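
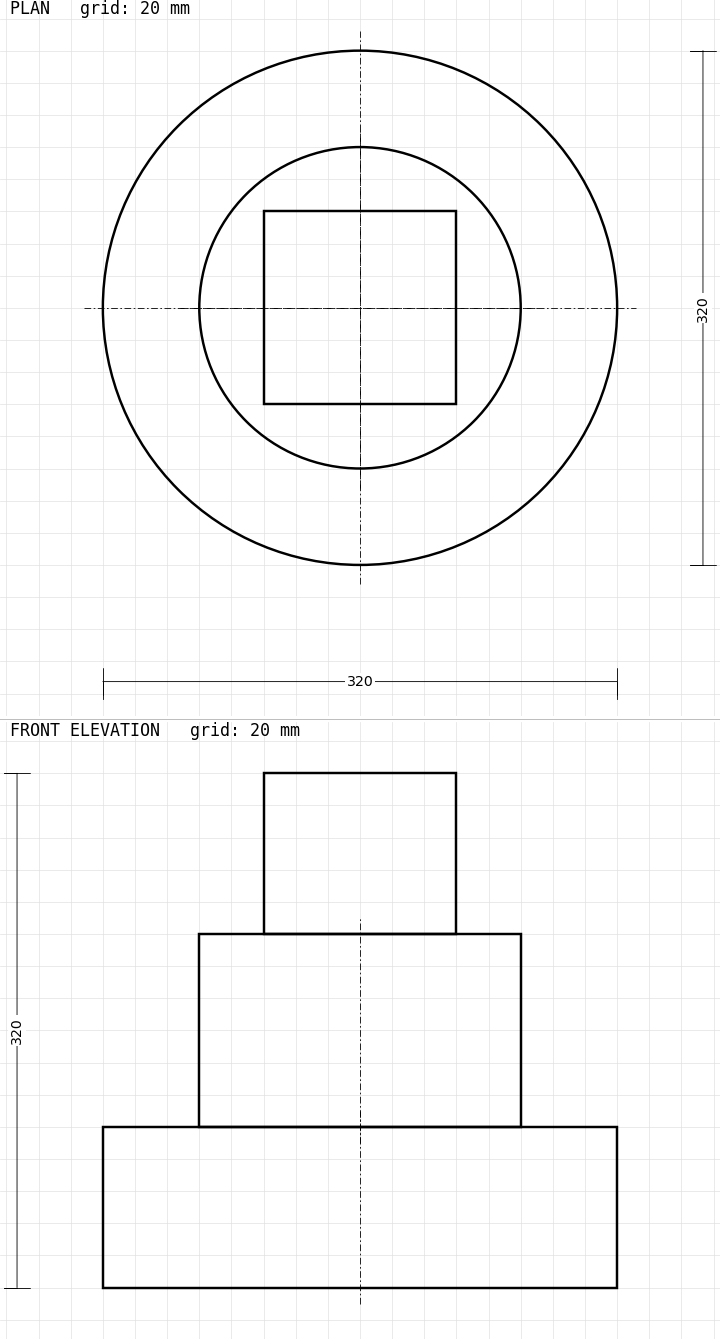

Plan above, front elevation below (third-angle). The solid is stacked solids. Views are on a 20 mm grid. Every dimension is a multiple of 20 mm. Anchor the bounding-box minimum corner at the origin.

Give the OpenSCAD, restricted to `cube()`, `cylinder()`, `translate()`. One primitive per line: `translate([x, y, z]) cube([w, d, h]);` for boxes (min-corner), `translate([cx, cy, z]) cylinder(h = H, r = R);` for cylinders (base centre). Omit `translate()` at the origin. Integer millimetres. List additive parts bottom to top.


translate([160, 160, 0]) cylinder(h = 100, r = 160);
translate([160, 160, 100]) cylinder(h = 120, r = 100);
translate([100, 100, 220]) cube([120, 120, 100]);


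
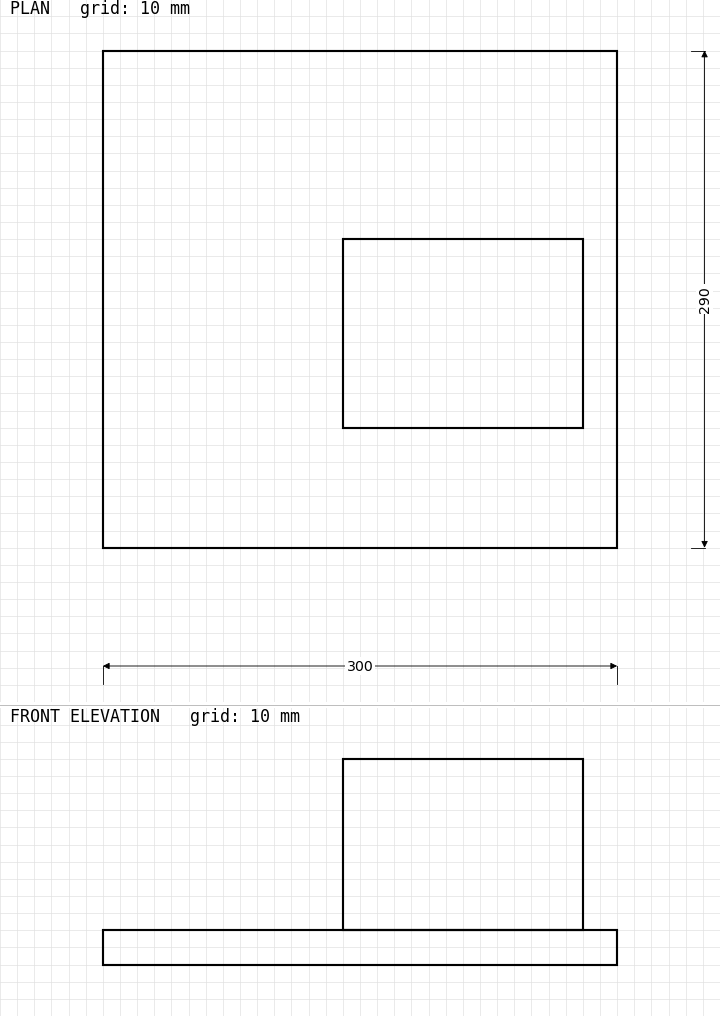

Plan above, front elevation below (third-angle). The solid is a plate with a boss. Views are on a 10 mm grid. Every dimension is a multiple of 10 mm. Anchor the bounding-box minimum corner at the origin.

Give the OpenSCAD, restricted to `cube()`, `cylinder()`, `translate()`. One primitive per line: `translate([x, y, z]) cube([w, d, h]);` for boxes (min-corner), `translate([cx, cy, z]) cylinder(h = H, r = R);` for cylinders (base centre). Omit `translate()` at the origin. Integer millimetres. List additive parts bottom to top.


cube([300, 290, 20]);
translate([140, 70, 20]) cube([140, 110, 100]);


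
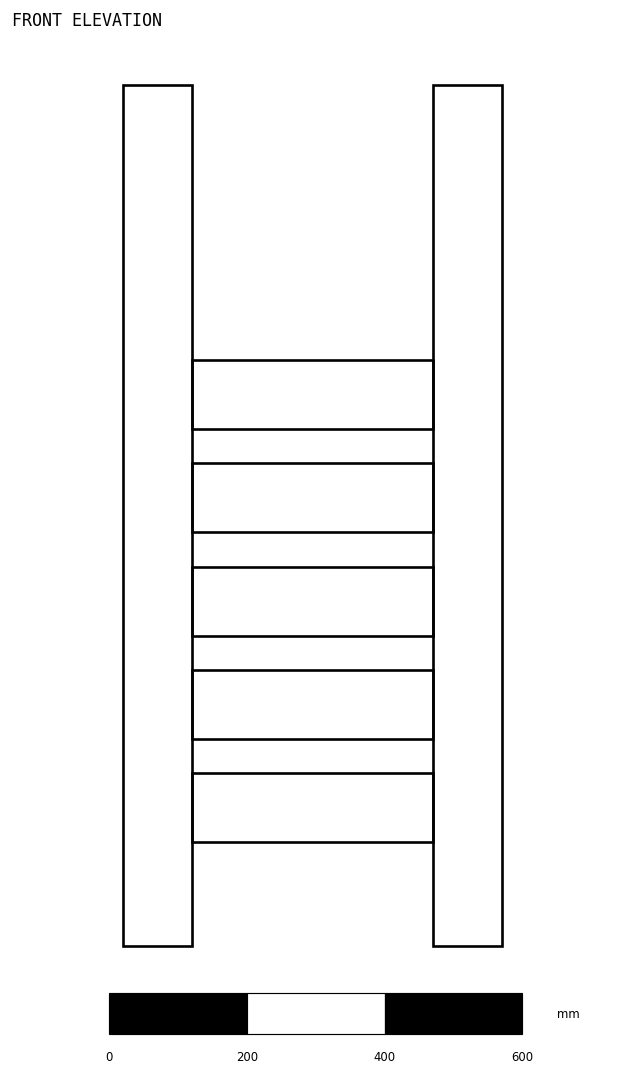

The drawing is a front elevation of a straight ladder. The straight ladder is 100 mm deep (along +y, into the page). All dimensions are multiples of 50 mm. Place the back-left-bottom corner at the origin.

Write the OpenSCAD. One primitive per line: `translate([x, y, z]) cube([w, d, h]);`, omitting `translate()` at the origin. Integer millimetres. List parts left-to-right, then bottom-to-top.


cube([100, 100, 1250]);
translate([100, 0, 150]) cube([350, 100, 100]);
translate([100, 0, 300]) cube([350, 100, 100]);
translate([100, 0, 450]) cube([350, 100, 100]);
translate([100, 0, 600]) cube([350, 100, 100]);
translate([100, 0, 750]) cube([350, 100, 100]);
translate([450, 0, 0]) cube([100, 100, 1250]);


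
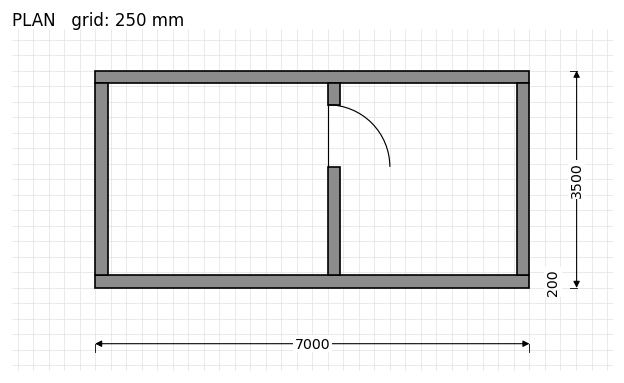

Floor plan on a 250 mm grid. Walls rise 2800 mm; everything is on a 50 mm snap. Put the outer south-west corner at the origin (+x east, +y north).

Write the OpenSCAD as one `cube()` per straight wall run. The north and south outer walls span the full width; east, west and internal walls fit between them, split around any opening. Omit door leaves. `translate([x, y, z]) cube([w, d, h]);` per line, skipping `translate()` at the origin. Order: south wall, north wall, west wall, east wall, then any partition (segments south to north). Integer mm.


cube([7000, 200, 2800]);
translate([0, 3300, 0]) cube([7000, 200, 2800]);
translate([0, 200, 0]) cube([200, 3100, 2800]);
translate([6800, 200, 0]) cube([200, 3100, 2800]);
translate([3750, 200, 0]) cube([200, 1750, 2800]);
translate([3750, 2950, 0]) cube([200, 350, 2800]);


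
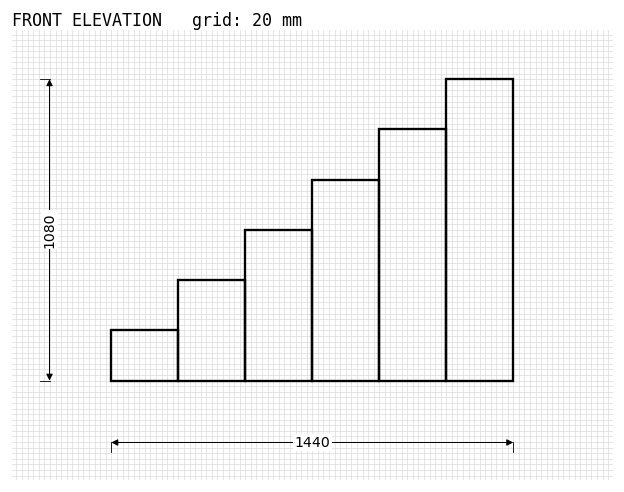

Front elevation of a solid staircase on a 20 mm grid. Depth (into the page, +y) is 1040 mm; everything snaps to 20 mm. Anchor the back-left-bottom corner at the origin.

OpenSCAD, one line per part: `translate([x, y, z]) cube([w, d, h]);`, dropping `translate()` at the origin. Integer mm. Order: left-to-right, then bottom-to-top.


cube([240, 1040, 180]);
translate([240, 0, 0]) cube([240, 1040, 360]);
translate([480, 0, 0]) cube([240, 1040, 540]);
translate([720, 0, 0]) cube([240, 1040, 720]);
translate([960, 0, 0]) cube([240, 1040, 900]);
translate([1200, 0, 0]) cube([240, 1040, 1080]);


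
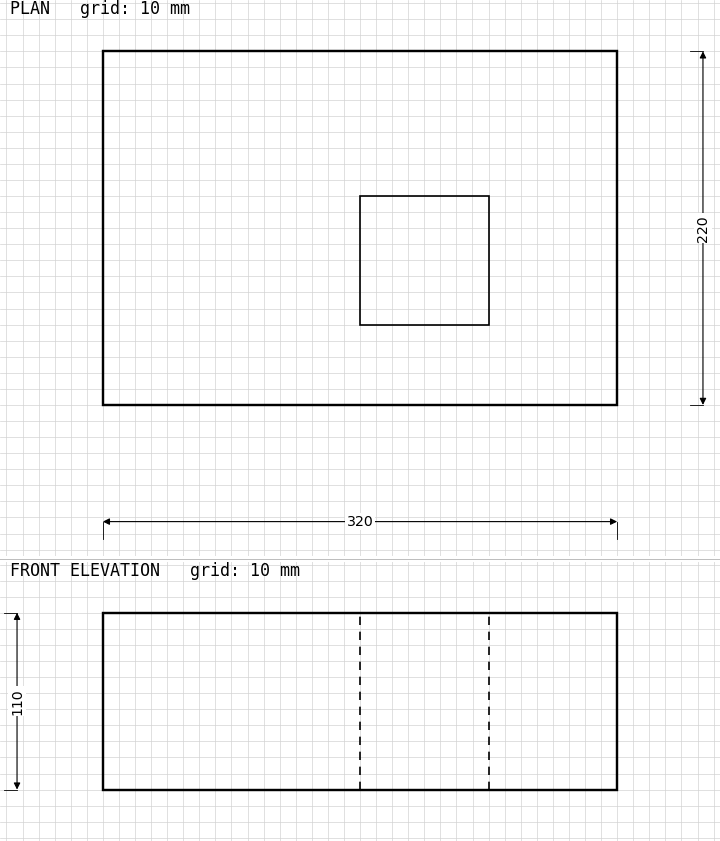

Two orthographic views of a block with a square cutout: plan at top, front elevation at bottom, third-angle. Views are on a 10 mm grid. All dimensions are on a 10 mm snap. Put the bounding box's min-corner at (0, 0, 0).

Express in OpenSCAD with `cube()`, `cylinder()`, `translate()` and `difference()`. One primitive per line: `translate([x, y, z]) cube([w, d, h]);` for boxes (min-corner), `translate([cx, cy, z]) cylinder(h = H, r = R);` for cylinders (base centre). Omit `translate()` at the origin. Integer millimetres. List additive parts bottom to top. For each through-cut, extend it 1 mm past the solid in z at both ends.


difference() {
  cube([320, 220, 110]);
  translate([160, 50, -1]) cube([80, 80, 112]);
}


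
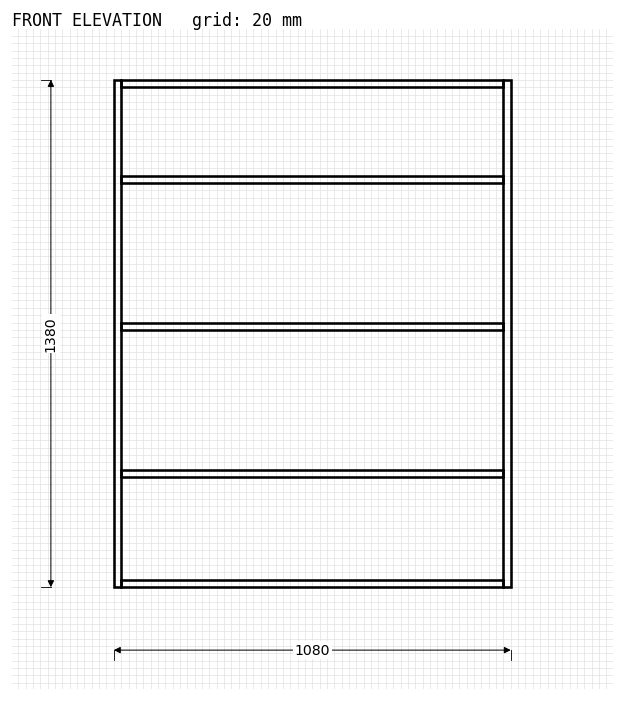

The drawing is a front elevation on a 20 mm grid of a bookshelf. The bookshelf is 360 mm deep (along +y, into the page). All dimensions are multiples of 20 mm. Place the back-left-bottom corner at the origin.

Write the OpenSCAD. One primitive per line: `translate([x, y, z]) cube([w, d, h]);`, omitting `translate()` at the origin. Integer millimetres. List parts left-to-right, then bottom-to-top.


cube([20, 360, 1380]);
translate([20, 0, 0]) cube([1040, 360, 20]);
translate([20, 0, 300]) cube([1040, 360, 20]);
translate([20, 0, 700]) cube([1040, 360, 20]);
translate([20, 0, 1100]) cube([1040, 360, 20]);
translate([20, 0, 1360]) cube([1040, 360, 20]);
translate([1060, 0, 0]) cube([20, 360, 1380]);


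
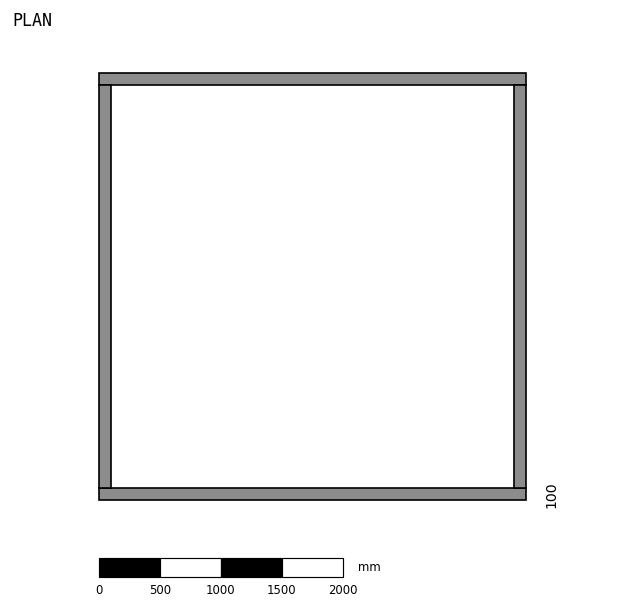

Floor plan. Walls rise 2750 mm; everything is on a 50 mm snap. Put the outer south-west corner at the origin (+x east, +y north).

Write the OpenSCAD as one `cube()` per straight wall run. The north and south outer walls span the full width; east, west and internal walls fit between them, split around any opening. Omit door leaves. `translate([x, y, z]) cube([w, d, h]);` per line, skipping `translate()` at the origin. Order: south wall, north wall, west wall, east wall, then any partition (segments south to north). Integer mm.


cube([3500, 100, 2750]);
translate([0, 3400, 0]) cube([3500, 100, 2750]);
translate([0, 100, 0]) cube([100, 3300, 2750]);
translate([3400, 100, 0]) cube([100, 3300, 2750]);


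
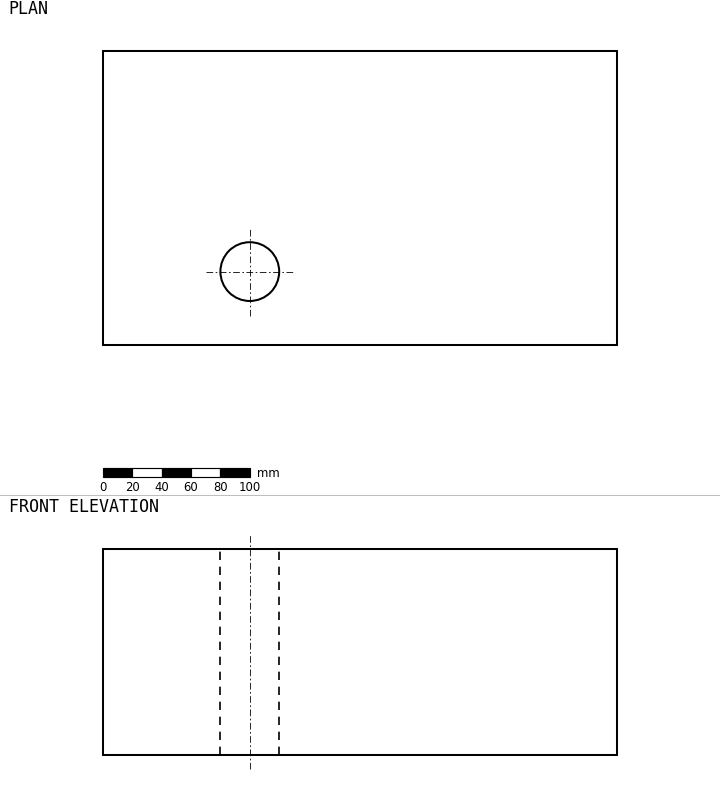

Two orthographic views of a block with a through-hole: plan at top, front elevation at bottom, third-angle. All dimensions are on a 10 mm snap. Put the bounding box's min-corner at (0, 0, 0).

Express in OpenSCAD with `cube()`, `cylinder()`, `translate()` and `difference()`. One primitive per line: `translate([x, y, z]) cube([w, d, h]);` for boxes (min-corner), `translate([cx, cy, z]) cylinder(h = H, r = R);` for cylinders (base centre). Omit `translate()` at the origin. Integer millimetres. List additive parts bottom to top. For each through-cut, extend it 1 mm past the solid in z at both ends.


difference() {
  cube([350, 200, 140]);
  translate([100, 50, -1]) cylinder(h = 142, r = 20);
}


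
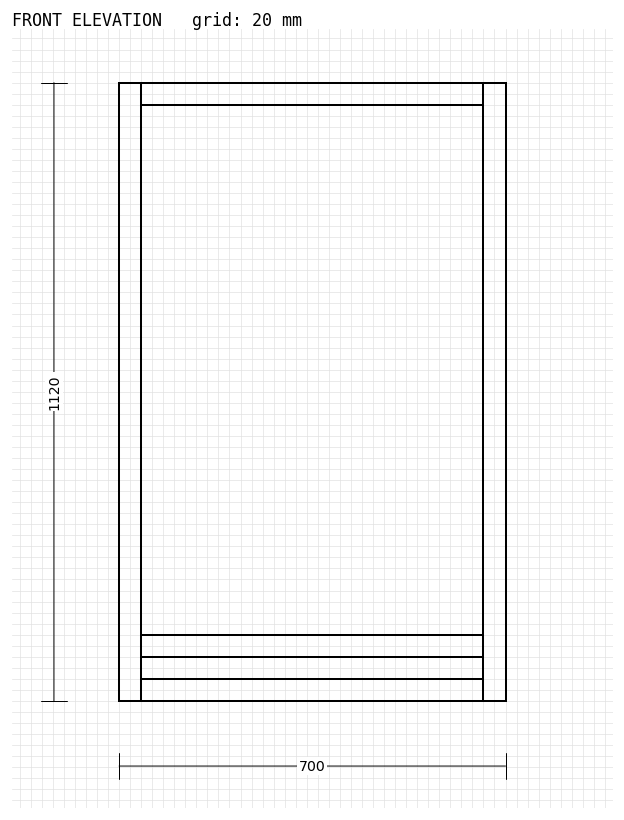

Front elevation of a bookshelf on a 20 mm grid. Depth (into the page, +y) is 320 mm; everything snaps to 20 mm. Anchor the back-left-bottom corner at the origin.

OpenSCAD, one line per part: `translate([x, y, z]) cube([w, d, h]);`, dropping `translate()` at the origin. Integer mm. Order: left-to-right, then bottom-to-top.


cube([40, 320, 1120]);
translate([40, 0, 0]) cube([620, 320, 40]);
translate([40, 0, 80]) cube([620, 320, 40]);
translate([40, 0, 1080]) cube([620, 320, 40]);
translate([660, 0, 0]) cube([40, 320, 1120]);


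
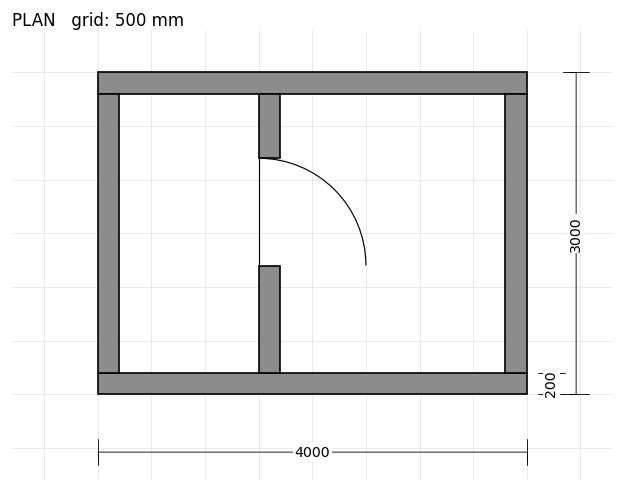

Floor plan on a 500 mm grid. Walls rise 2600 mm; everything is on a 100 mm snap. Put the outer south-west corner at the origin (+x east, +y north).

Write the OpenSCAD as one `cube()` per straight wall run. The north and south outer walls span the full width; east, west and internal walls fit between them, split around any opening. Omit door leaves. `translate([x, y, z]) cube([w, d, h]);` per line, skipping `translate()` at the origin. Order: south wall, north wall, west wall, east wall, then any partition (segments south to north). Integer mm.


cube([4000, 200, 2600]);
translate([0, 2800, 0]) cube([4000, 200, 2600]);
translate([0, 200, 0]) cube([200, 2600, 2600]);
translate([3800, 200, 0]) cube([200, 2600, 2600]);
translate([1500, 200, 0]) cube([200, 1000, 2600]);
translate([1500, 2200, 0]) cube([200, 600, 2600]);


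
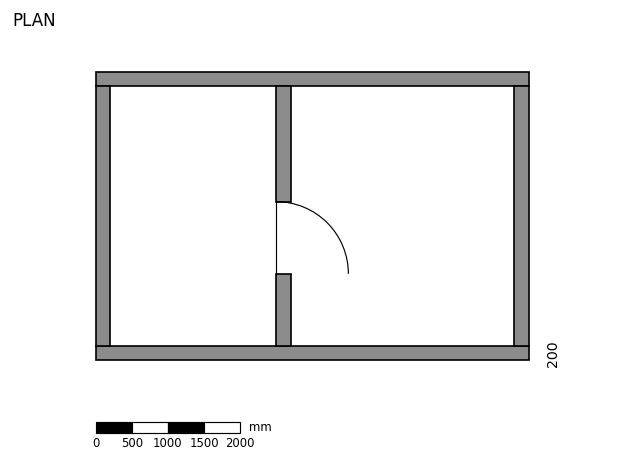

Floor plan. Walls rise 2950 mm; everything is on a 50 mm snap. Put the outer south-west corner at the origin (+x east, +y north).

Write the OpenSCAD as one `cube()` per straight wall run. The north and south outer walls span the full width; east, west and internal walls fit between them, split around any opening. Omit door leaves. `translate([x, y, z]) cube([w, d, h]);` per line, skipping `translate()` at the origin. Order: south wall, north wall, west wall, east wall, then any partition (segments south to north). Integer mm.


cube([6000, 200, 2950]);
translate([0, 3800, 0]) cube([6000, 200, 2950]);
translate([0, 200, 0]) cube([200, 3600, 2950]);
translate([5800, 200, 0]) cube([200, 3600, 2950]);
translate([2500, 200, 0]) cube([200, 1000, 2950]);
translate([2500, 2200, 0]) cube([200, 1600, 2950]);


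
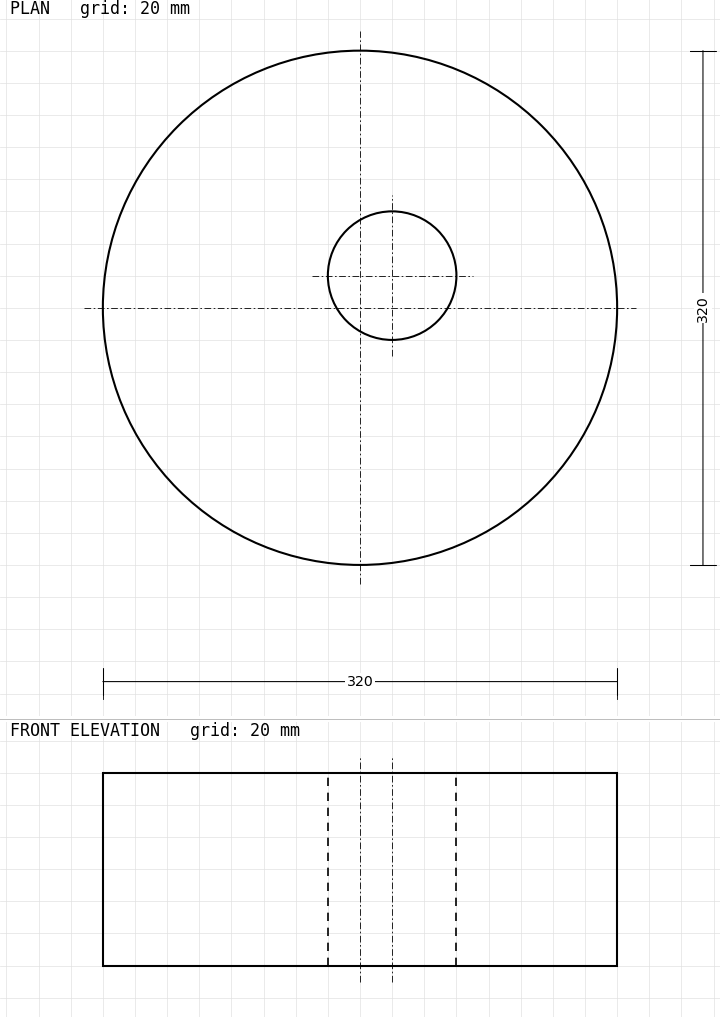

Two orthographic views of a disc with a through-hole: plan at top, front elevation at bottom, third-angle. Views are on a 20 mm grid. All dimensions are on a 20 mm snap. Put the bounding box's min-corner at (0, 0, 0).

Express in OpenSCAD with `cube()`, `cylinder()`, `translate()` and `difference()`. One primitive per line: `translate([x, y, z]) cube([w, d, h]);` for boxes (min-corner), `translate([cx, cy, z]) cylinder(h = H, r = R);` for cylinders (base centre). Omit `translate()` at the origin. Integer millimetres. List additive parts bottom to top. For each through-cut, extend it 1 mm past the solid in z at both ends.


difference() {
  translate([160, 160, 0]) cylinder(h = 120, r = 160);
  translate([180, 180, -1]) cylinder(h = 122, r = 40);
}


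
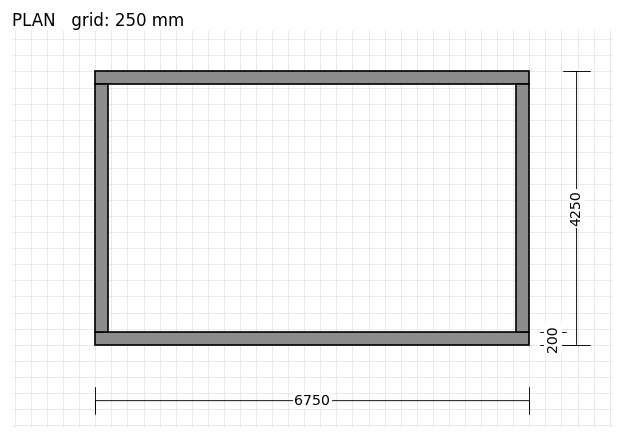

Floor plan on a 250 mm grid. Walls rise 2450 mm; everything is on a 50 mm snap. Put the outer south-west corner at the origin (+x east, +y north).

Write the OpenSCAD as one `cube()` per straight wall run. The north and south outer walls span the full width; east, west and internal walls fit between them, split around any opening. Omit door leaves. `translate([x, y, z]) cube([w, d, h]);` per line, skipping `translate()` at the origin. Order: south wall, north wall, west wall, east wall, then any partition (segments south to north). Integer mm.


cube([6750, 200, 2450]);
translate([0, 4050, 0]) cube([6750, 200, 2450]);
translate([0, 200, 0]) cube([200, 3850, 2450]);
translate([6550, 200, 0]) cube([200, 3850, 2450]);


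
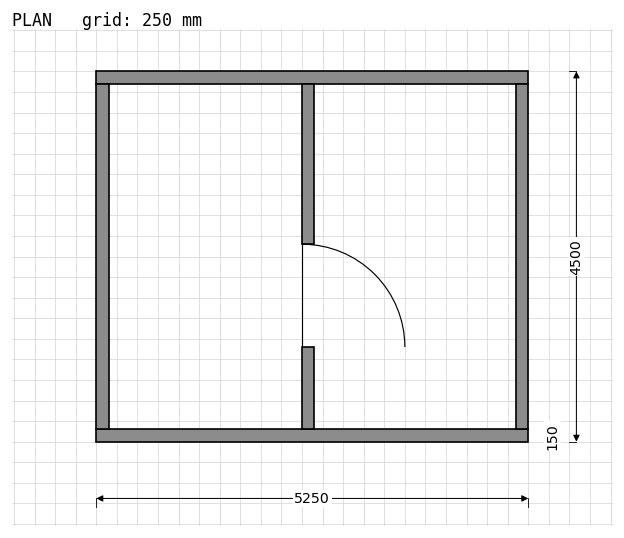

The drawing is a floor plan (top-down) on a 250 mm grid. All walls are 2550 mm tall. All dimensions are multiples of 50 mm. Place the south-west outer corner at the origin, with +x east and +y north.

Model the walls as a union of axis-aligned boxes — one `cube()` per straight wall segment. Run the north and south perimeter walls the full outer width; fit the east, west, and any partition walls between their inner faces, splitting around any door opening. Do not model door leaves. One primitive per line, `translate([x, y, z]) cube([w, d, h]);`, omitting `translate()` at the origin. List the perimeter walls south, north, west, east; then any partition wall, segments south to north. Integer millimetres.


cube([5250, 150, 2550]);
translate([0, 4350, 0]) cube([5250, 150, 2550]);
translate([0, 150, 0]) cube([150, 4200, 2550]);
translate([5100, 150, 0]) cube([150, 4200, 2550]);
translate([2500, 150, 0]) cube([150, 1000, 2550]);
translate([2500, 2400, 0]) cube([150, 1950, 2550]);


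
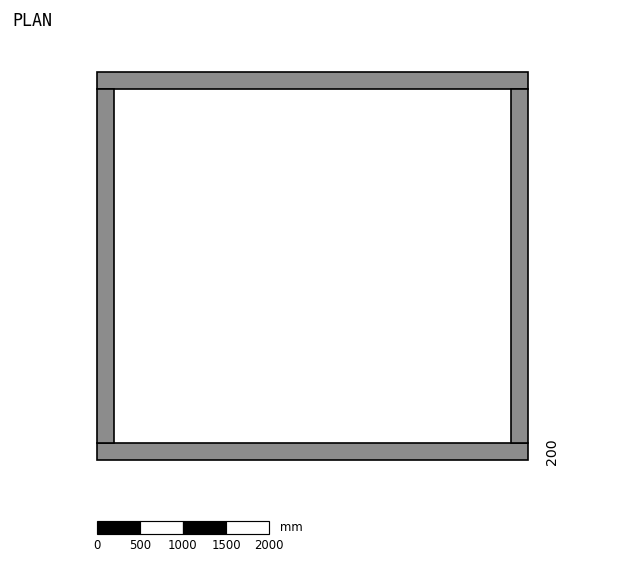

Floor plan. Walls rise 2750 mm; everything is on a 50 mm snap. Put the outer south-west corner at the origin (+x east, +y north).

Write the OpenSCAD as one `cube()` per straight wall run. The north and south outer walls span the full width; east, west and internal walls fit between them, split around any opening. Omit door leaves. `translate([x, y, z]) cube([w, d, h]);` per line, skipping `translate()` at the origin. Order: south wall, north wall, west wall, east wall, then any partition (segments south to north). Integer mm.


cube([5000, 200, 2750]);
translate([0, 4300, 0]) cube([5000, 200, 2750]);
translate([0, 200, 0]) cube([200, 4100, 2750]);
translate([4800, 200, 0]) cube([200, 4100, 2750]);


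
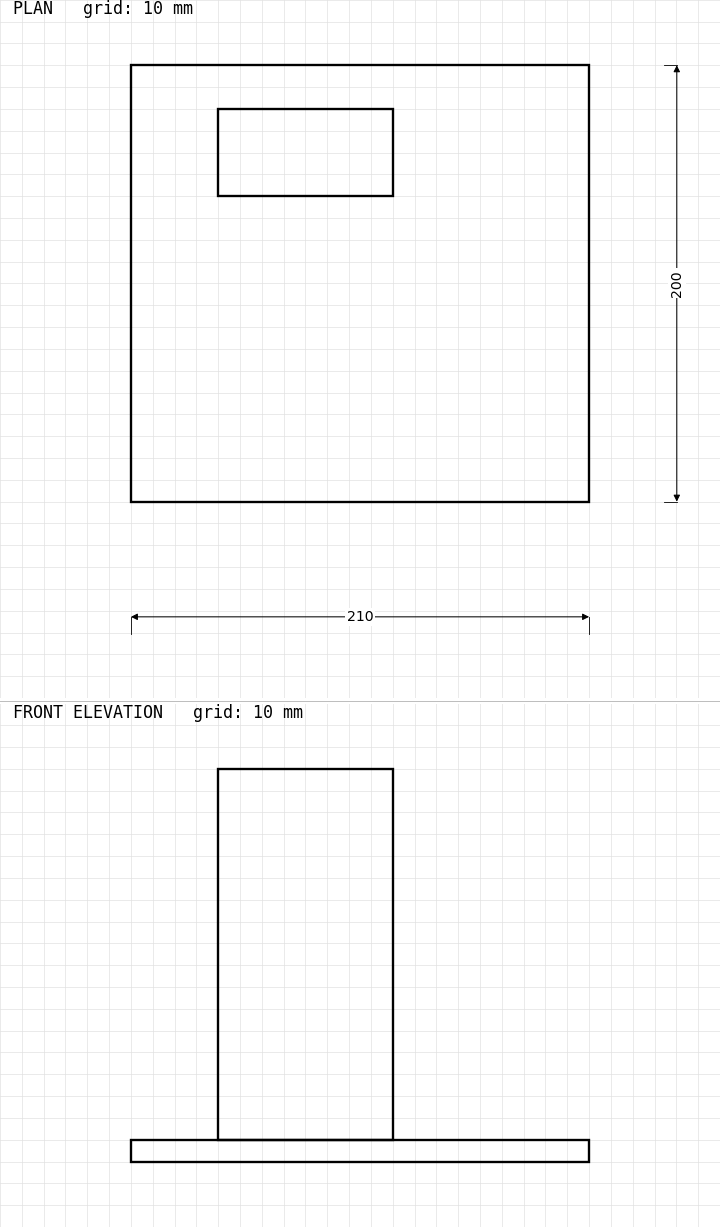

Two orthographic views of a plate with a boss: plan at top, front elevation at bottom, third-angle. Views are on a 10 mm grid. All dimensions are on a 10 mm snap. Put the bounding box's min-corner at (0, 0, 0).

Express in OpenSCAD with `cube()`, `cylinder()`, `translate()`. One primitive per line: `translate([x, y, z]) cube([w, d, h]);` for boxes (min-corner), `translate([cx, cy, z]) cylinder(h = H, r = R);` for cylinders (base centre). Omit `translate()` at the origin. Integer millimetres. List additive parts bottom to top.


cube([210, 200, 10]);
translate([40, 140, 10]) cube([80, 40, 170]);


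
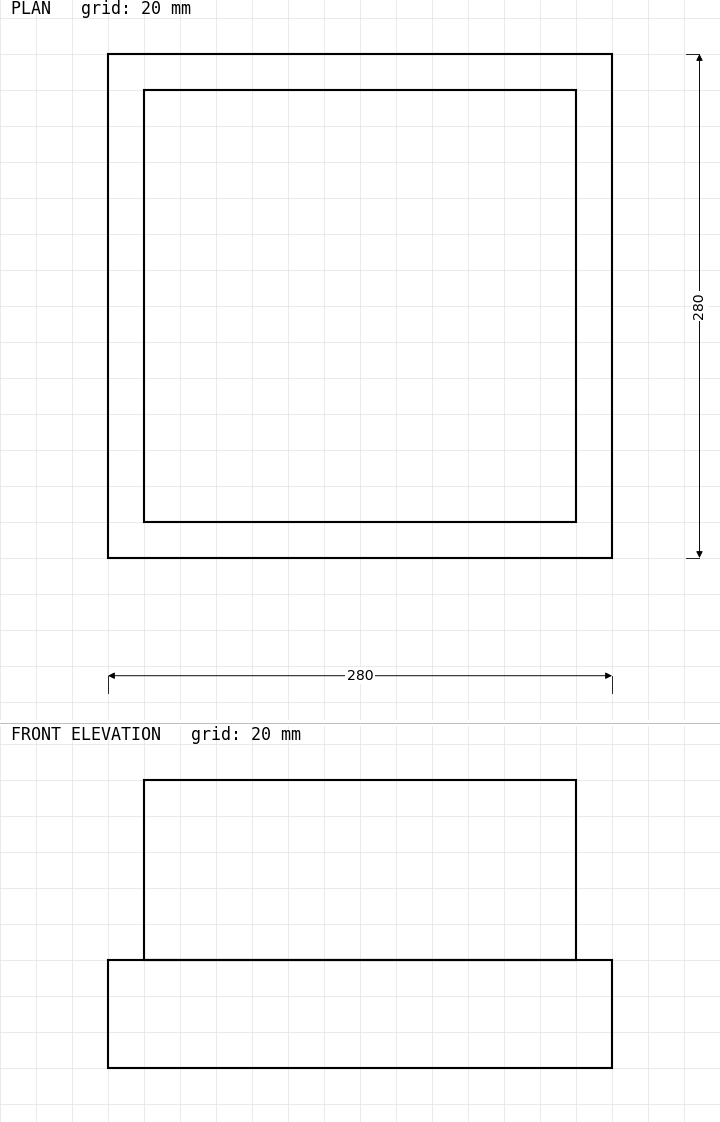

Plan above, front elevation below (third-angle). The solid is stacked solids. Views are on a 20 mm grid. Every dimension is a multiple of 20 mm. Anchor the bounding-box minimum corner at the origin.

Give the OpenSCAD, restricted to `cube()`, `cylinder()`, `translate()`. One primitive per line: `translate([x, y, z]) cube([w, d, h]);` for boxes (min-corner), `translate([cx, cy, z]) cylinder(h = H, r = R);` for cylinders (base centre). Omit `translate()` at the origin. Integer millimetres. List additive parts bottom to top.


cube([280, 280, 60]);
translate([20, 20, 60]) cube([240, 240, 100]);


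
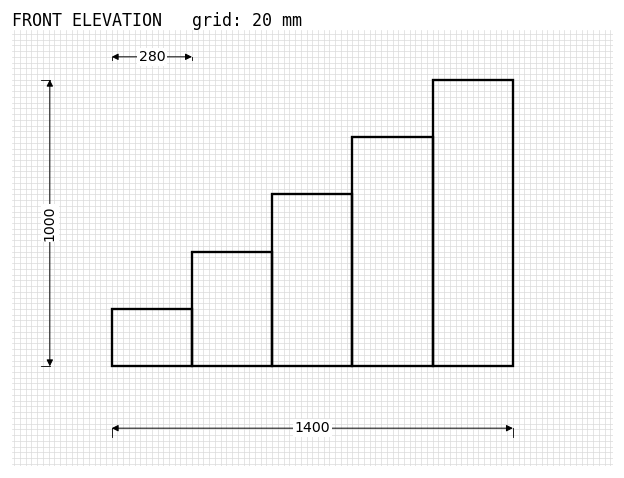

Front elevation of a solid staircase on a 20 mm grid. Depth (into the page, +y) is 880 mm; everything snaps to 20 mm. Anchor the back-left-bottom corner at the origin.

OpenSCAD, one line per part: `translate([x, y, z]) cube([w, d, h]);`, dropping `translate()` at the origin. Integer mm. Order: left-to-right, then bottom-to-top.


cube([280, 880, 200]);
translate([280, 0, 0]) cube([280, 880, 400]);
translate([560, 0, 0]) cube([280, 880, 600]);
translate([840, 0, 0]) cube([280, 880, 800]);
translate([1120, 0, 0]) cube([280, 880, 1000]);


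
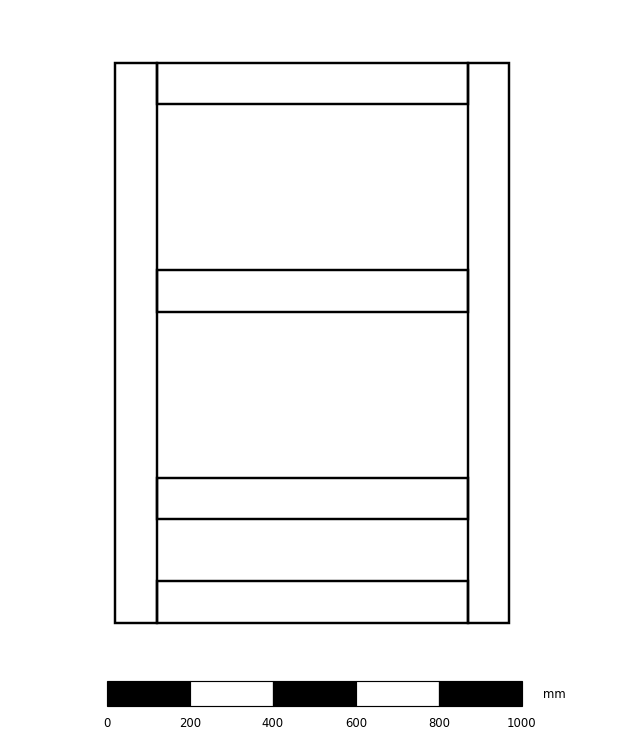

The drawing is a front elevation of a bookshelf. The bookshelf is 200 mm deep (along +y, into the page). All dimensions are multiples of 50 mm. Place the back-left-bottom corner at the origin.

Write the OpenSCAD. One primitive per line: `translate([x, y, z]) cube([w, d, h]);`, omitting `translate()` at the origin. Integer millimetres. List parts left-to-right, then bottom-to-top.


cube([100, 200, 1350]);
translate([100, 0, 0]) cube([750, 200, 100]);
translate([100, 0, 250]) cube([750, 200, 100]);
translate([100, 0, 750]) cube([750, 200, 100]);
translate([100, 0, 1250]) cube([750, 200, 100]);
translate([850, 0, 0]) cube([100, 200, 1350]);


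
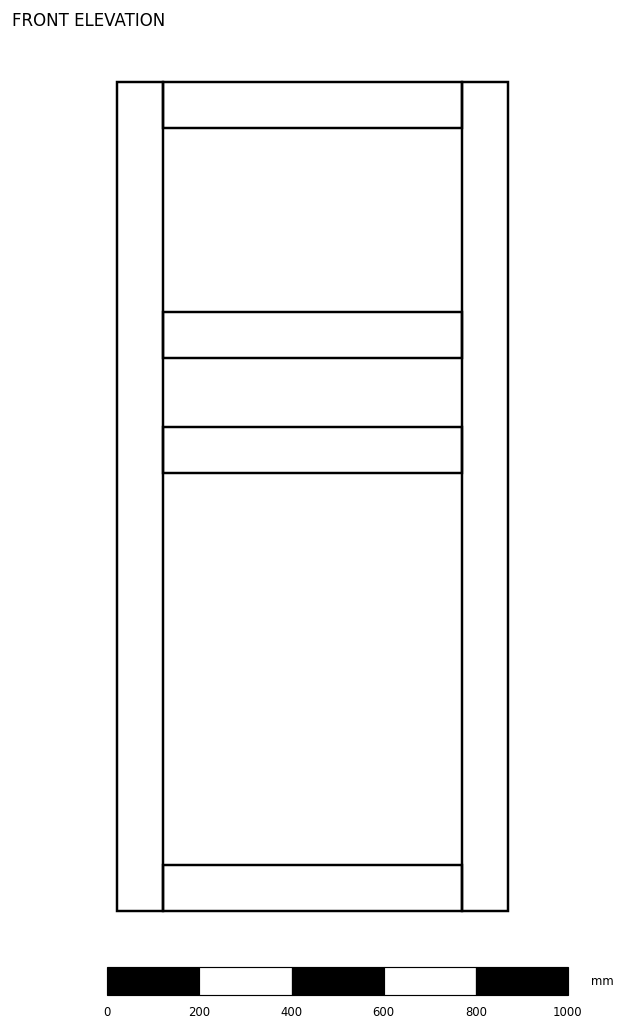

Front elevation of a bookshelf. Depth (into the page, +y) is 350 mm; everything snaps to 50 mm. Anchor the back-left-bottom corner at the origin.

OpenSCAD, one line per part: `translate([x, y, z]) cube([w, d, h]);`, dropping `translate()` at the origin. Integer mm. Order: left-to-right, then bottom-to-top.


cube([100, 350, 1800]);
translate([100, 0, 0]) cube([650, 350, 100]);
translate([100, 0, 950]) cube([650, 350, 100]);
translate([100, 0, 1200]) cube([650, 350, 100]);
translate([100, 0, 1700]) cube([650, 350, 100]);
translate([750, 0, 0]) cube([100, 350, 1800]);


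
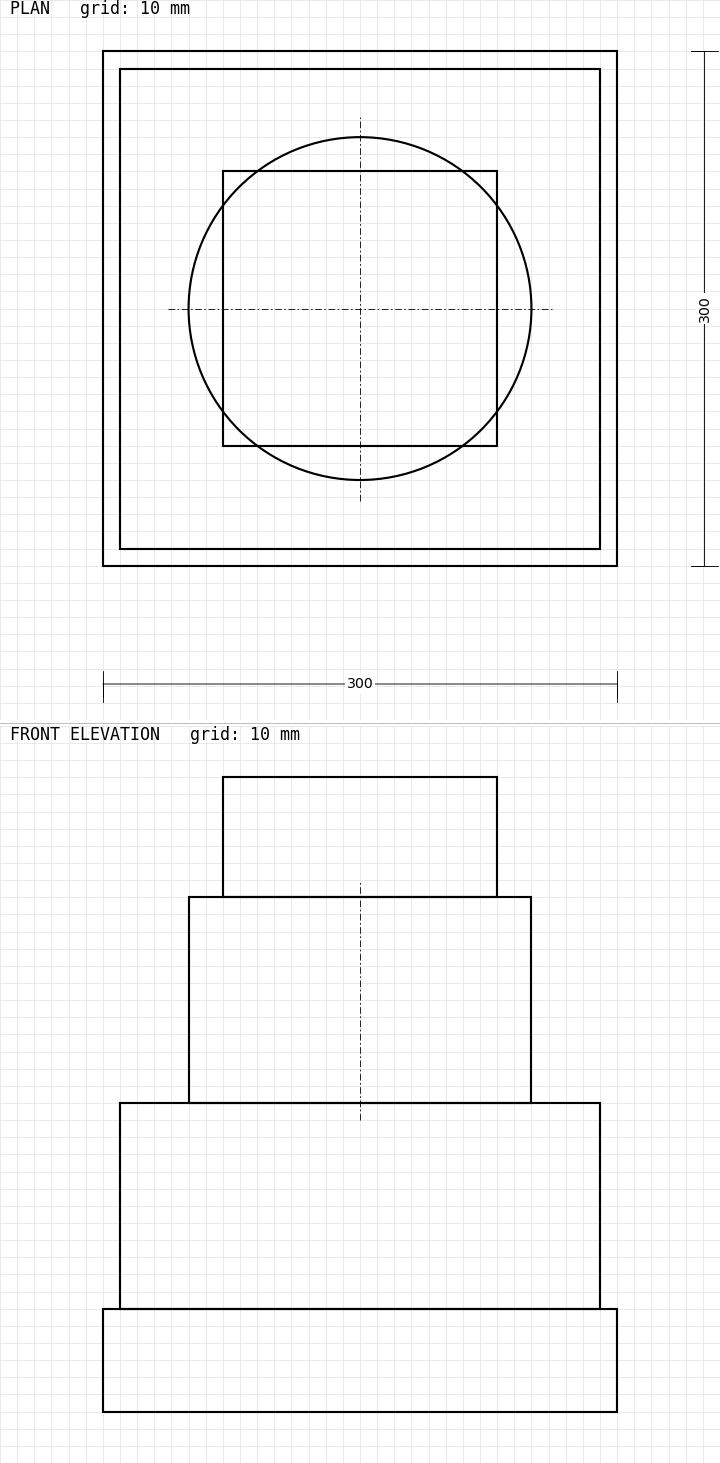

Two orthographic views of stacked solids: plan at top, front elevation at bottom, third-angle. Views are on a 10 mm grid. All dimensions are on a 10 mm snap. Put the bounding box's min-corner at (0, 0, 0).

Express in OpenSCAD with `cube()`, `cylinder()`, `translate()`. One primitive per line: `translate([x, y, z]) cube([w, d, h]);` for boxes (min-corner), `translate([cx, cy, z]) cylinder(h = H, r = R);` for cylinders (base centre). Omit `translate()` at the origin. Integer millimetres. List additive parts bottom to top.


cube([300, 300, 60]);
translate([10, 10, 60]) cube([280, 280, 120]);
translate([150, 150, 180]) cylinder(h = 120, r = 100);
translate([70, 70, 300]) cube([160, 160, 70]);


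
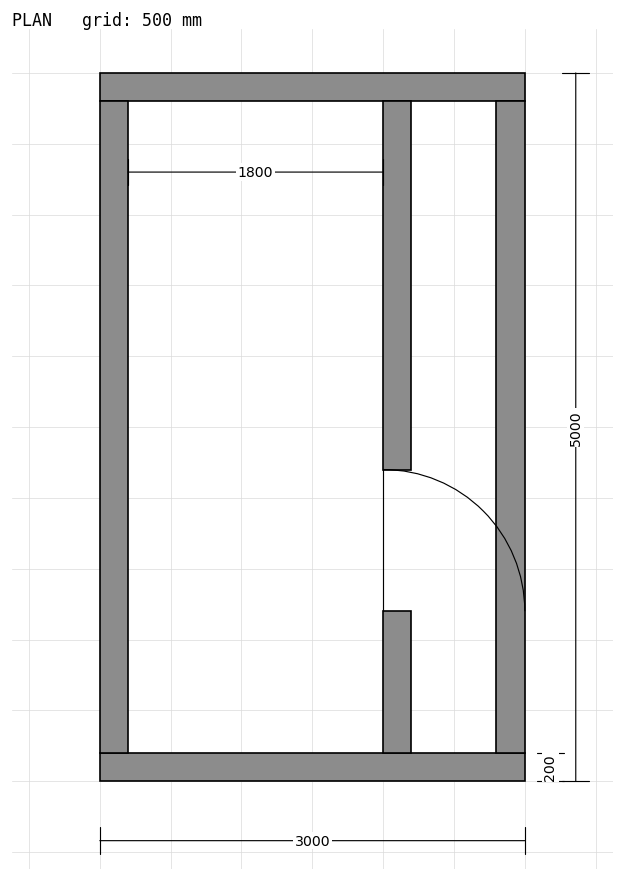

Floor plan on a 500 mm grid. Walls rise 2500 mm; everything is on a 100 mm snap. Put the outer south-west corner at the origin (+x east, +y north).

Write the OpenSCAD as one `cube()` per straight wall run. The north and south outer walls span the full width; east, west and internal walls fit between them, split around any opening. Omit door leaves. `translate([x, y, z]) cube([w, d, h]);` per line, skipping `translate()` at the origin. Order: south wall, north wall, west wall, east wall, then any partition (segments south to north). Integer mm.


cube([3000, 200, 2500]);
translate([0, 4800, 0]) cube([3000, 200, 2500]);
translate([0, 200, 0]) cube([200, 4600, 2500]);
translate([2800, 200, 0]) cube([200, 4600, 2500]);
translate([2000, 200, 0]) cube([200, 1000, 2500]);
translate([2000, 2200, 0]) cube([200, 2600, 2500]);


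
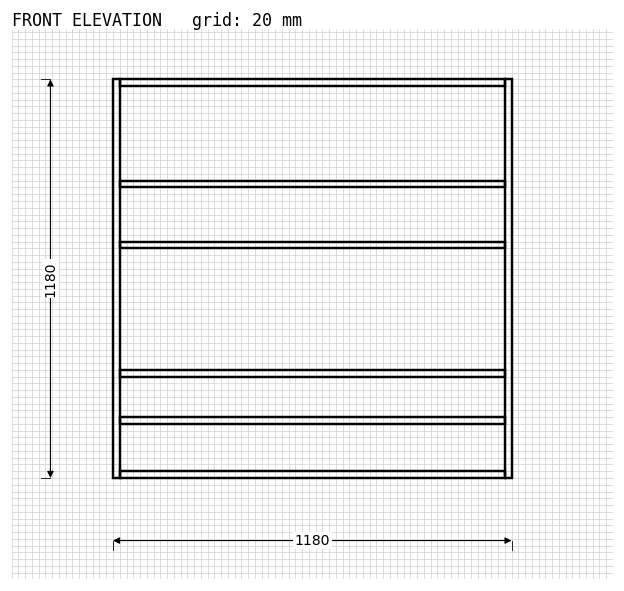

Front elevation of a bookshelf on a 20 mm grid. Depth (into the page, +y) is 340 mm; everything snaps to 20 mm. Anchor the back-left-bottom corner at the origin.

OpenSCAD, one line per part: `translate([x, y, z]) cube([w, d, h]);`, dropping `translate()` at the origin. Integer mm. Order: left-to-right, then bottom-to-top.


cube([20, 340, 1180]);
translate([20, 0, 0]) cube([1140, 340, 20]);
translate([20, 0, 160]) cube([1140, 340, 20]);
translate([20, 0, 300]) cube([1140, 340, 20]);
translate([20, 0, 680]) cube([1140, 340, 20]);
translate([20, 0, 860]) cube([1140, 340, 20]);
translate([20, 0, 1160]) cube([1140, 340, 20]);
translate([1160, 0, 0]) cube([20, 340, 1180]);


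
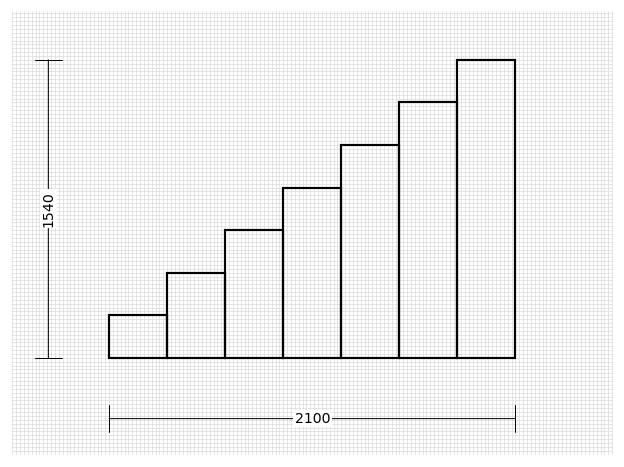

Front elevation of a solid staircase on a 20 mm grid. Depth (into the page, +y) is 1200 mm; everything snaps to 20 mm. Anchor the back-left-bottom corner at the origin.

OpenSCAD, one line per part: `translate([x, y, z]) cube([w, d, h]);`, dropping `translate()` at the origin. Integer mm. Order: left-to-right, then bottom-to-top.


cube([300, 1200, 220]);
translate([300, 0, 0]) cube([300, 1200, 440]);
translate([600, 0, 0]) cube([300, 1200, 660]);
translate([900, 0, 0]) cube([300, 1200, 880]);
translate([1200, 0, 0]) cube([300, 1200, 1100]);
translate([1500, 0, 0]) cube([300, 1200, 1320]);
translate([1800, 0, 0]) cube([300, 1200, 1540]);


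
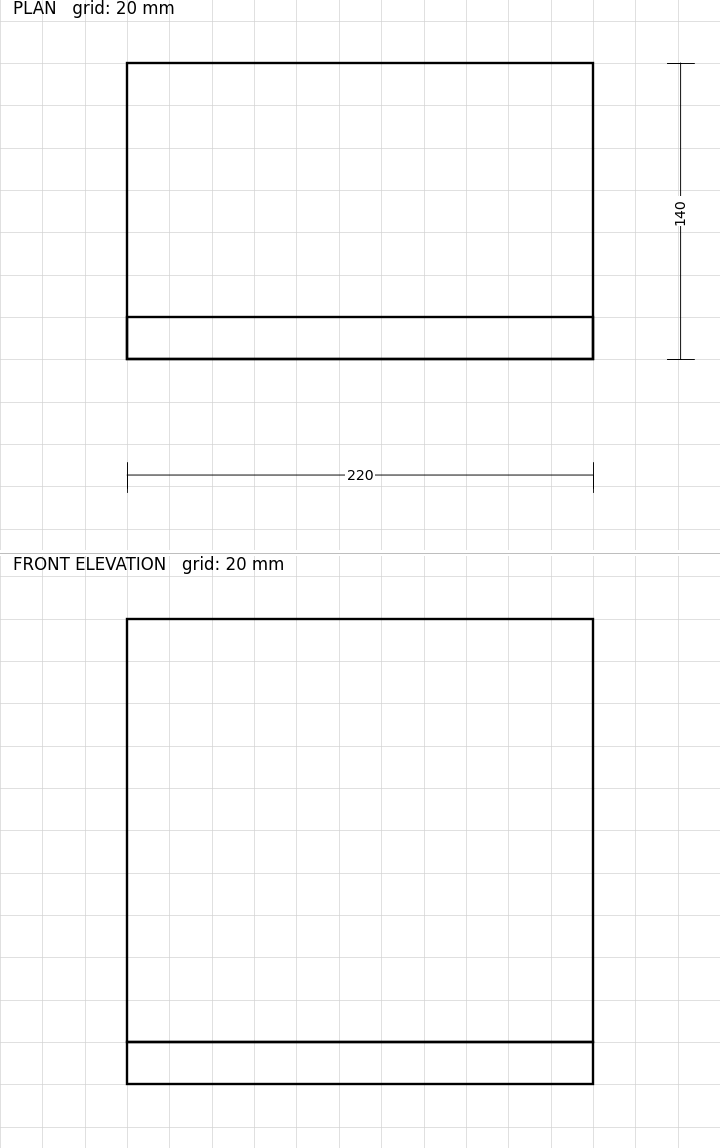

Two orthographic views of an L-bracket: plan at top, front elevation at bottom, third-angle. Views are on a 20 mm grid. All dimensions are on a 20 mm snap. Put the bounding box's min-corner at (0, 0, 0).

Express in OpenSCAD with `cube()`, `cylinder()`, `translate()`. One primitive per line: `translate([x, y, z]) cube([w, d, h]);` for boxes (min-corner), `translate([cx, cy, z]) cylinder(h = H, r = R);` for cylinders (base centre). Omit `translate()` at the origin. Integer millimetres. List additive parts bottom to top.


cube([220, 140, 20]);
translate([0, 0, 20]) cube([220, 20, 200]);


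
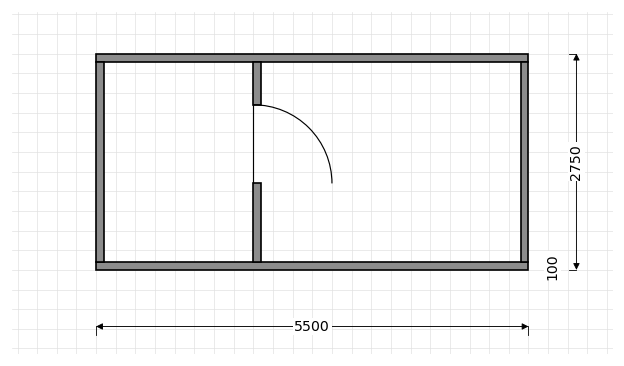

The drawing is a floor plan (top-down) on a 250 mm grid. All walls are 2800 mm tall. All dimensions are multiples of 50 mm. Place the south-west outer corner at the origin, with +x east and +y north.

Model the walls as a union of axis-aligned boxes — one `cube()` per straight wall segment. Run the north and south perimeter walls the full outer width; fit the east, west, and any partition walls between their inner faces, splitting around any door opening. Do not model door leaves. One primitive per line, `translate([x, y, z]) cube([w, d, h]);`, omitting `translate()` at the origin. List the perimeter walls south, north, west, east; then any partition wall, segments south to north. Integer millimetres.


cube([5500, 100, 2800]);
translate([0, 2650, 0]) cube([5500, 100, 2800]);
translate([0, 100, 0]) cube([100, 2550, 2800]);
translate([5400, 100, 0]) cube([100, 2550, 2800]);
translate([2000, 100, 0]) cube([100, 1000, 2800]);
translate([2000, 2100, 0]) cube([100, 550, 2800]);


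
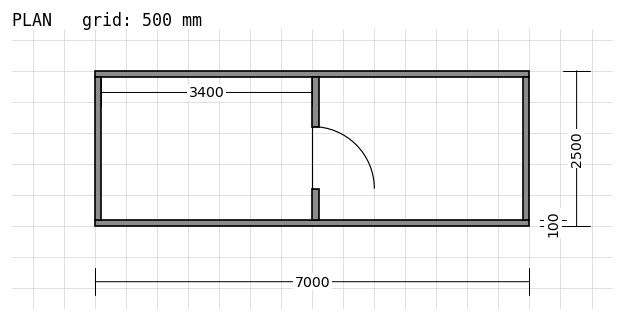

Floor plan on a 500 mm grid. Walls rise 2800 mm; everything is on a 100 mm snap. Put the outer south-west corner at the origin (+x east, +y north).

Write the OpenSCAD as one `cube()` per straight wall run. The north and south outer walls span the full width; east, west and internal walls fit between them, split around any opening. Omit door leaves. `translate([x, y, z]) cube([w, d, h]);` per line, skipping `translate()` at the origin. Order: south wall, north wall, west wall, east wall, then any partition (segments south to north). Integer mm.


cube([7000, 100, 2800]);
translate([0, 2400, 0]) cube([7000, 100, 2800]);
translate([0, 100, 0]) cube([100, 2300, 2800]);
translate([6900, 100, 0]) cube([100, 2300, 2800]);
translate([3500, 100, 0]) cube([100, 500, 2800]);
translate([3500, 1600, 0]) cube([100, 800, 2800]);


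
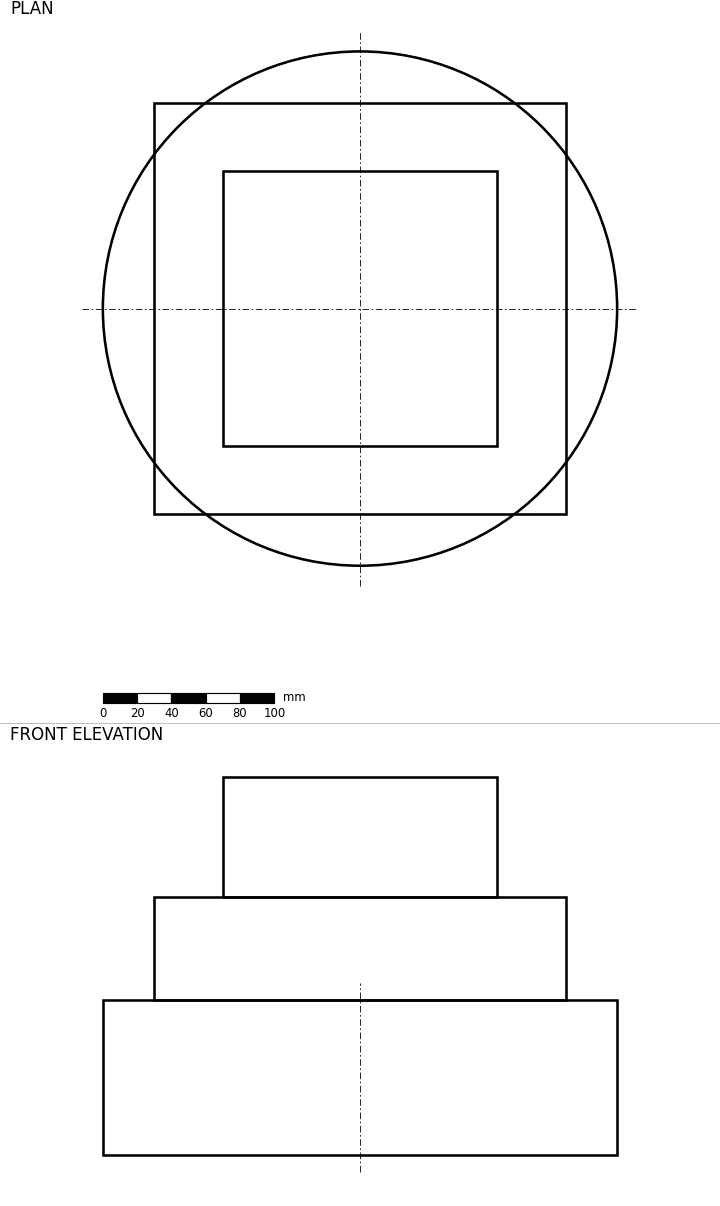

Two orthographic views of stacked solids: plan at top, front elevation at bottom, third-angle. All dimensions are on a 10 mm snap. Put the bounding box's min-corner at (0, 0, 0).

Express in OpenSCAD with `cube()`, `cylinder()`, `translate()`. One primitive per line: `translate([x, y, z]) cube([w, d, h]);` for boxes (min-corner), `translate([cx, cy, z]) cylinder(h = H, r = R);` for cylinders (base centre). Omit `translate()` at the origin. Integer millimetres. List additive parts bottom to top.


translate([150, 150, 0]) cylinder(h = 90, r = 150);
translate([30, 30, 90]) cube([240, 240, 60]);
translate([70, 70, 150]) cube([160, 160, 70]);


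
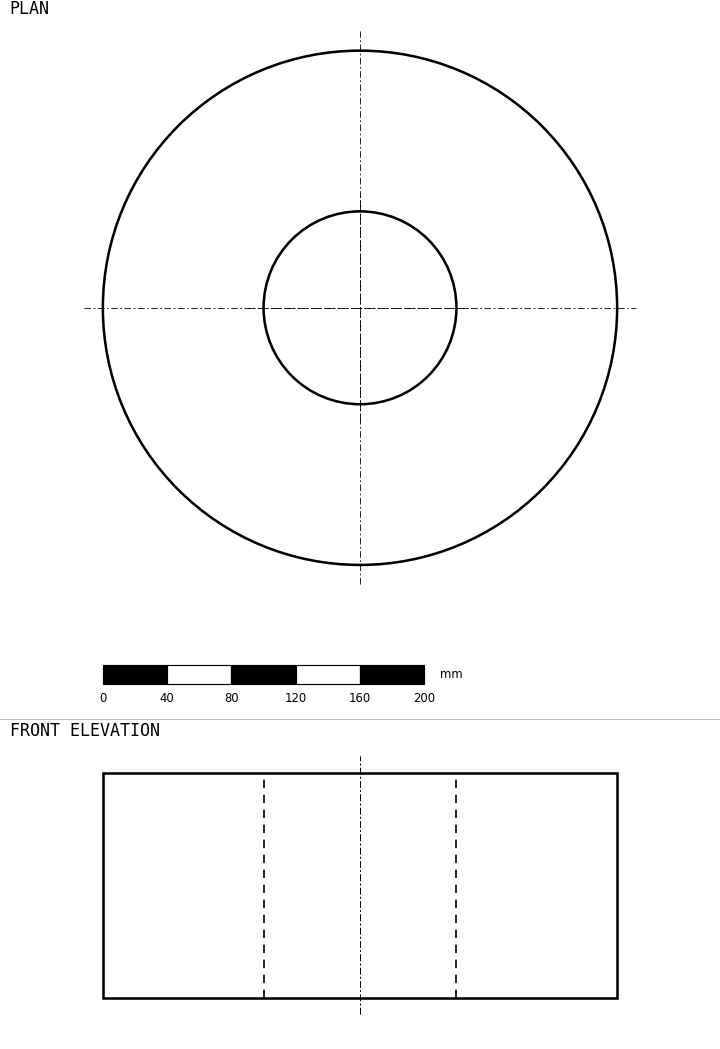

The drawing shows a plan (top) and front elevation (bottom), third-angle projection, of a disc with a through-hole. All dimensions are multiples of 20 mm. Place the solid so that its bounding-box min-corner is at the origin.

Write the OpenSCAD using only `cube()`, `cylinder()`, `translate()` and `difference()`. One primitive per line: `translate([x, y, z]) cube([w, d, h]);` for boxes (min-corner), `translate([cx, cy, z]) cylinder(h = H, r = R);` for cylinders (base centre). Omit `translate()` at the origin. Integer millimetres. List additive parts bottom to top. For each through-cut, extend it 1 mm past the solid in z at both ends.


difference() {
  translate([160, 160, 0]) cylinder(h = 140, r = 160);
  translate([160, 160, -1]) cylinder(h = 142, r = 60);
}


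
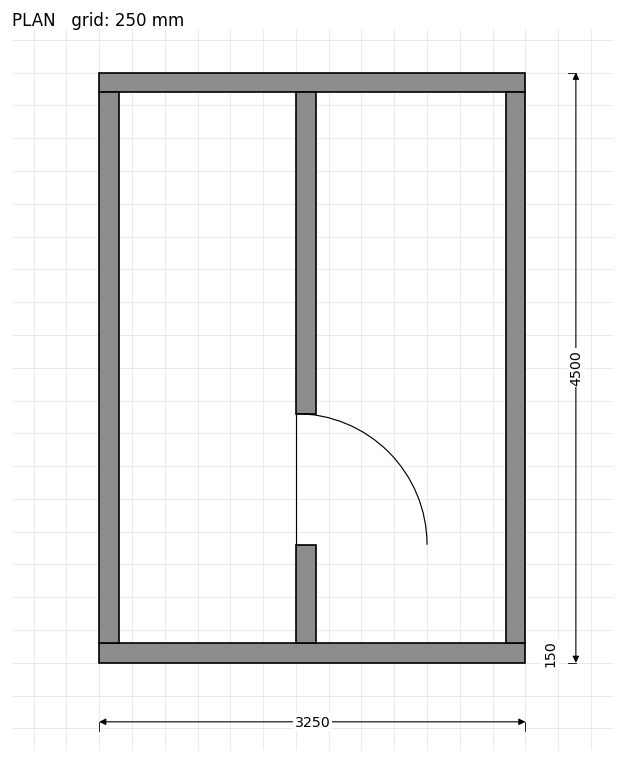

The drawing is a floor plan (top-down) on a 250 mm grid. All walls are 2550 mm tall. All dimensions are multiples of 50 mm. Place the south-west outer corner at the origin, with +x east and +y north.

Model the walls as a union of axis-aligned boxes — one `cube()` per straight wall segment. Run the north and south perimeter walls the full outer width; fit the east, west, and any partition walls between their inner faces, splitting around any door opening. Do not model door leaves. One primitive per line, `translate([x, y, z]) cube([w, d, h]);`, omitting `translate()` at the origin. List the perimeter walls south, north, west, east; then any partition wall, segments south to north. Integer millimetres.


cube([3250, 150, 2550]);
translate([0, 4350, 0]) cube([3250, 150, 2550]);
translate([0, 150, 0]) cube([150, 4200, 2550]);
translate([3100, 150, 0]) cube([150, 4200, 2550]);
translate([1500, 150, 0]) cube([150, 750, 2550]);
translate([1500, 1900, 0]) cube([150, 2450, 2550]);


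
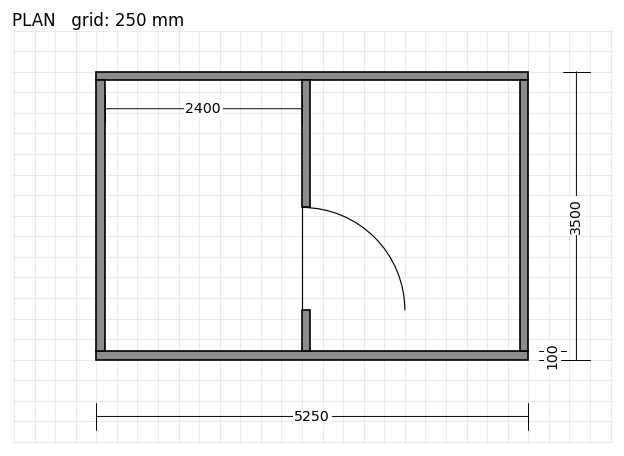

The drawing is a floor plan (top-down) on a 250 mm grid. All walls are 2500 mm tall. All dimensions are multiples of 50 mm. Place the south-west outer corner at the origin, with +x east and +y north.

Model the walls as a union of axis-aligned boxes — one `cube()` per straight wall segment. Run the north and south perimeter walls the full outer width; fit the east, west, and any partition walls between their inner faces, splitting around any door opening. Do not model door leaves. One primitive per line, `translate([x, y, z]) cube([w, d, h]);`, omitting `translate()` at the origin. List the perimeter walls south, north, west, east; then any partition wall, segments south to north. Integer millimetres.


cube([5250, 100, 2500]);
translate([0, 3400, 0]) cube([5250, 100, 2500]);
translate([0, 100, 0]) cube([100, 3300, 2500]);
translate([5150, 100, 0]) cube([100, 3300, 2500]);
translate([2500, 100, 0]) cube([100, 500, 2500]);
translate([2500, 1850, 0]) cube([100, 1550, 2500]);


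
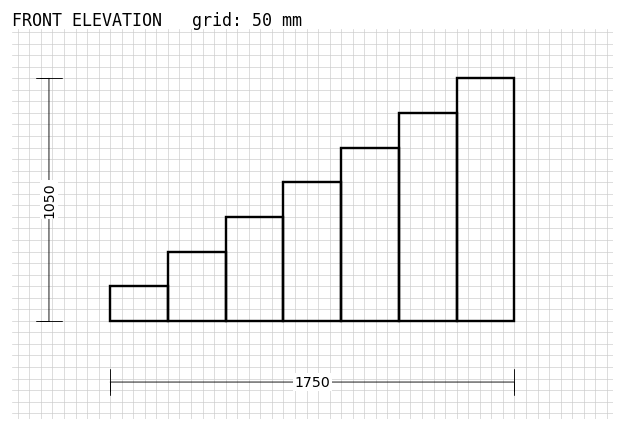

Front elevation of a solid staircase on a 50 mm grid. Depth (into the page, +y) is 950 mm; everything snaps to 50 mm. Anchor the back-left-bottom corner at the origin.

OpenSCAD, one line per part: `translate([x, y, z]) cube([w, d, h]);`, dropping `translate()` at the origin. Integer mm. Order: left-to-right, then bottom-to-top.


cube([250, 950, 150]);
translate([250, 0, 0]) cube([250, 950, 300]);
translate([500, 0, 0]) cube([250, 950, 450]);
translate([750, 0, 0]) cube([250, 950, 600]);
translate([1000, 0, 0]) cube([250, 950, 750]);
translate([1250, 0, 0]) cube([250, 950, 900]);
translate([1500, 0, 0]) cube([250, 950, 1050]);


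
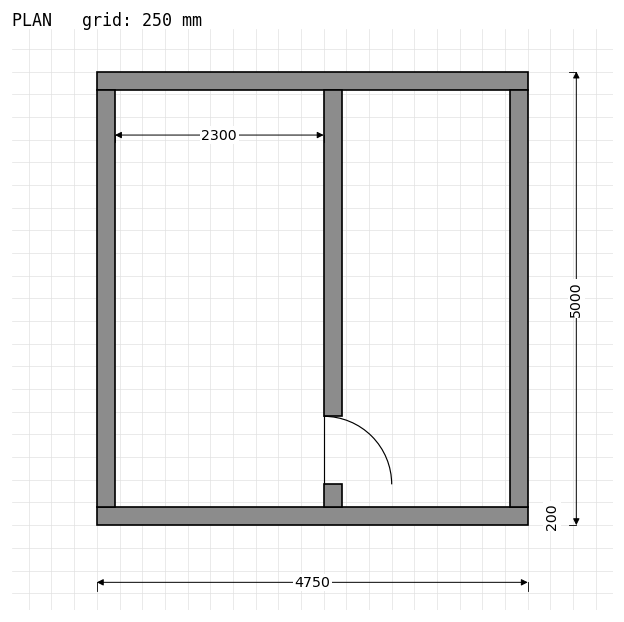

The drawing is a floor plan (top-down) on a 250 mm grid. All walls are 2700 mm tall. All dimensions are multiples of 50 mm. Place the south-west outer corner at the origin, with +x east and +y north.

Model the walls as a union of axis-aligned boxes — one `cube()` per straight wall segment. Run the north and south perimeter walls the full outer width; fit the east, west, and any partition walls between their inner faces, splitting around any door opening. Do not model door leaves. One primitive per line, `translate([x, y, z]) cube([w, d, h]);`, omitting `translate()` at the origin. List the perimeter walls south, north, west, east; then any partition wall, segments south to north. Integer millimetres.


cube([4750, 200, 2700]);
translate([0, 4800, 0]) cube([4750, 200, 2700]);
translate([0, 200, 0]) cube([200, 4600, 2700]);
translate([4550, 200, 0]) cube([200, 4600, 2700]);
translate([2500, 200, 0]) cube([200, 250, 2700]);
translate([2500, 1200, 0]) cube([200, 3600, 2700]);


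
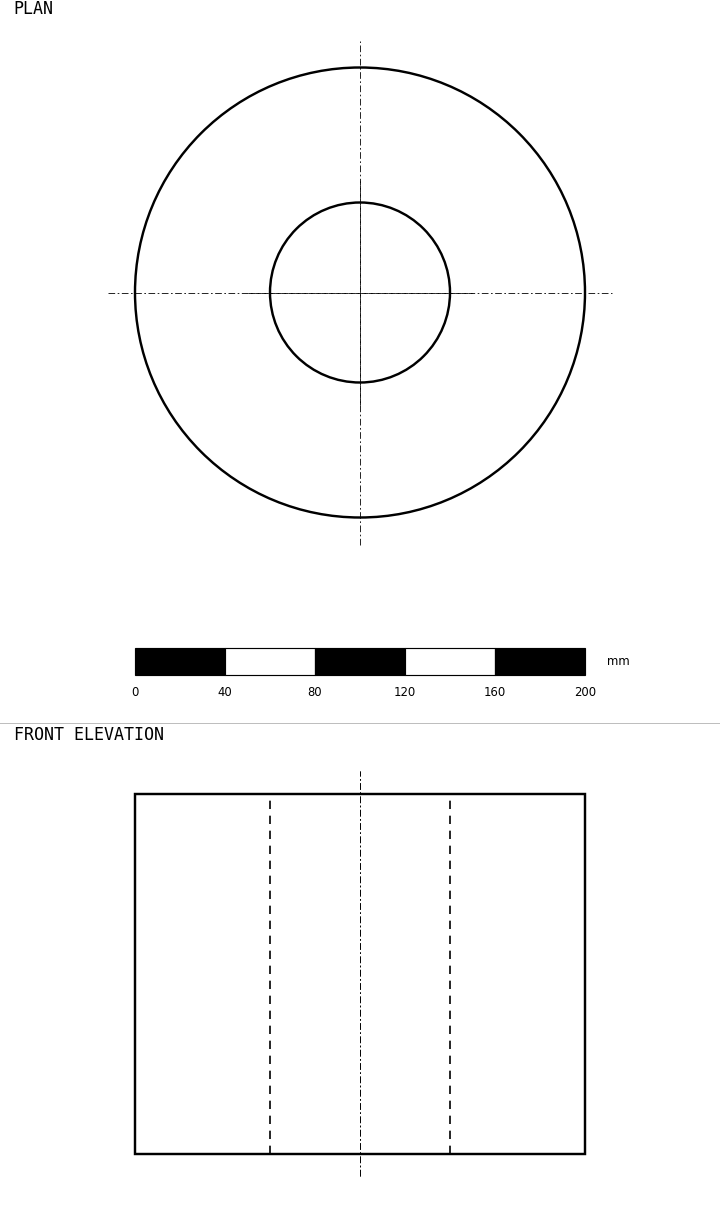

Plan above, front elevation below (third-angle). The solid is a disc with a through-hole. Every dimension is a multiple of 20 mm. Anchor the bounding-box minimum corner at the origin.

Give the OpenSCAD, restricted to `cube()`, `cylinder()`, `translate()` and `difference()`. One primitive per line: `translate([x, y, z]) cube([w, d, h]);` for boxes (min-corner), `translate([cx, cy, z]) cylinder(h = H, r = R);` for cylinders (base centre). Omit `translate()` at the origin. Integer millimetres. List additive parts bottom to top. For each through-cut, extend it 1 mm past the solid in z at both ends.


difference() {
  translate([100, 100, 0]) cylinder(h = 160, r = 100);
  translate([100, 100, -1]) cylinder(h = 162, r = 40);
}


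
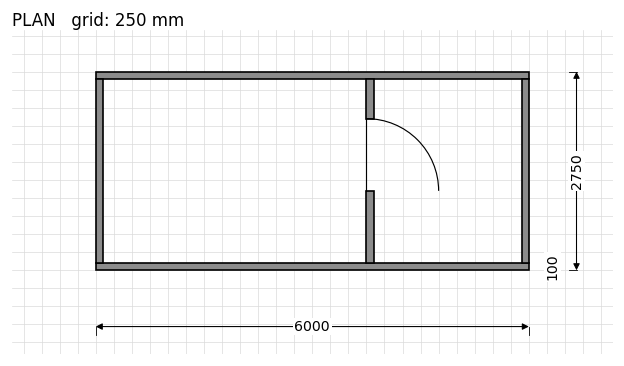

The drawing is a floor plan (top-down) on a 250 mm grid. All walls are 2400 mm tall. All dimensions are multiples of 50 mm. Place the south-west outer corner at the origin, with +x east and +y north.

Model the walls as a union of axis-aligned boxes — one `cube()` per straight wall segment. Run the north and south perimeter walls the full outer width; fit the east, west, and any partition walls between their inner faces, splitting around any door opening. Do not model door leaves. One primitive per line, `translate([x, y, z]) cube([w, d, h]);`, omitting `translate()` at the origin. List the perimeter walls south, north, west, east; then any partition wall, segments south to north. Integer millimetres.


cube([6000, 100, 2400]);
translate([0, 2650, 0]) cube([6000, 100, 2400]);
translate([0, 100, 0]) cube([100, 2550, 2400]);
translate([5900, 100, 0]) cube([100, 2550, 2400]);
translate([3750, 100, 0]) cube([100, 1000, 2400]);
translate([3750, 2100, 0]) cube([100, 550, 2400]);


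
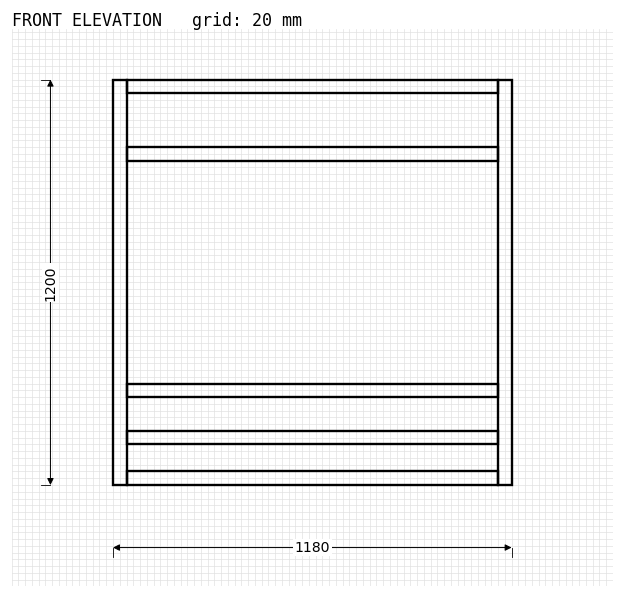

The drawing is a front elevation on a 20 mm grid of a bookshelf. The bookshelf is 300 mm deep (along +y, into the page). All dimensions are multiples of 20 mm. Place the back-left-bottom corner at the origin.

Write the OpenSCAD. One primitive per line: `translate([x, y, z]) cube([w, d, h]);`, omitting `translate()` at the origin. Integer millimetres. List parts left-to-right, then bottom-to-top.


cube([40, 300, 1200]);
translate([40, 0, 0]) cube([1100, 300, 40]);
translate([40, 0, 120]) cube([1100, 300, 40]);
translate([40, 0, 260]) cube([1100, 300, 40]);
translate([40, 0, 960]) cube([1100, 300, 40]);
translate([40, 0, 1160]) cube([1100, 300, 40]);
translate([1140, 0, 0]) cube([40, 300, 1200]);


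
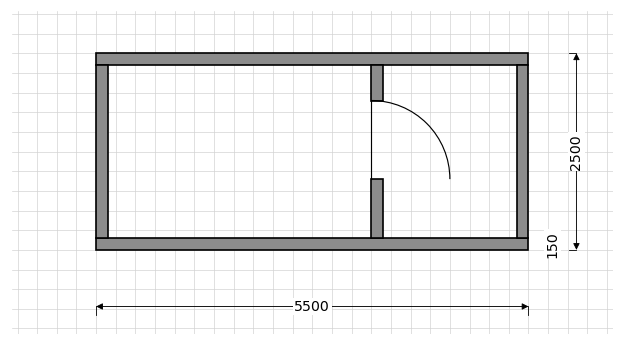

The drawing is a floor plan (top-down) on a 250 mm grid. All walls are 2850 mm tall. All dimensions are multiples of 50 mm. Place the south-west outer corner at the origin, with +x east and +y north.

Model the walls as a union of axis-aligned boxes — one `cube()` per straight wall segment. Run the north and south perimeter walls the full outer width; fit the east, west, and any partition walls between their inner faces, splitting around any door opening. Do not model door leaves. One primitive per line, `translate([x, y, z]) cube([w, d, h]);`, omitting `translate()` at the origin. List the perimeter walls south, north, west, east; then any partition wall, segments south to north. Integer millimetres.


cube([5500, 150, 2850]);
translate([0, 2350, 0]) cube([5500, 150, 2850]);
translate([0, 150, 0]) cube([150, 2200, 2850]);
translate([5350, 150, 0]) cube([150, 2200, 2850]);
translate([3500, 150, 0]) cube([150, 750, 2850]);
translate([3500, 1900, 0]) cube([150, 450, 2850]);


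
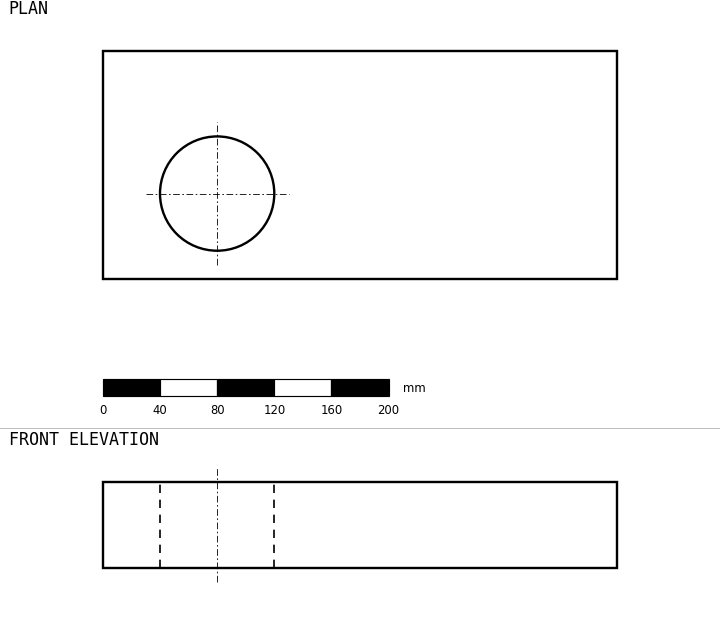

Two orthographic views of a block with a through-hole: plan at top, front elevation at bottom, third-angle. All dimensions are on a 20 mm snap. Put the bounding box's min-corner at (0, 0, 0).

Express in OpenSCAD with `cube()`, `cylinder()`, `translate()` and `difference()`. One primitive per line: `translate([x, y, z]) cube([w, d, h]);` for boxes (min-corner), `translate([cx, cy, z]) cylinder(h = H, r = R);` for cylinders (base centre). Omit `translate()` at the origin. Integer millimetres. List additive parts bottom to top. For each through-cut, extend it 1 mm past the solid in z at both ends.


difference() {
  cube([360, 160, 60]);
  translate([80, 60, -1]) cylinder(h = 62, r = 40);
}


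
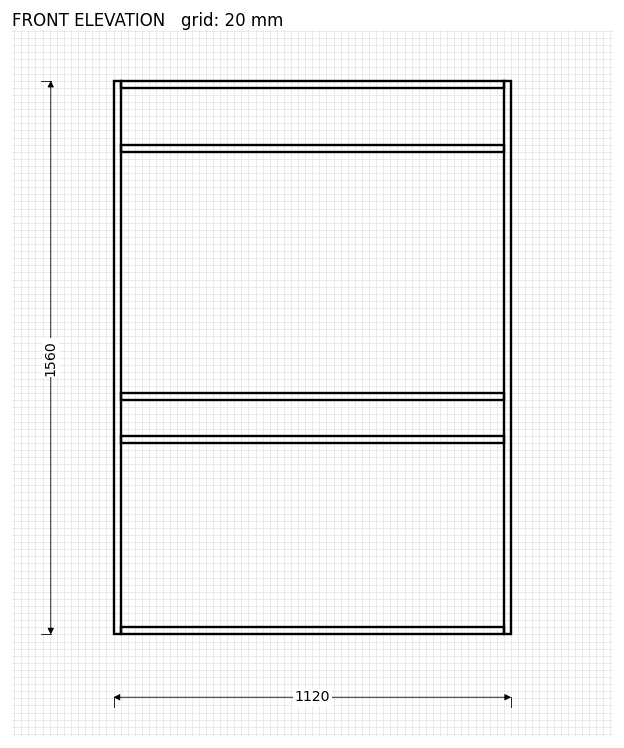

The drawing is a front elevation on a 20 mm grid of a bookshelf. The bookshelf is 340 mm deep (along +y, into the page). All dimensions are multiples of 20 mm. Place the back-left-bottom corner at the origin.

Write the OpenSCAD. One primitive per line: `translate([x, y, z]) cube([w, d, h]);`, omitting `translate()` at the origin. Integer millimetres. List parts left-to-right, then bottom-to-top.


cube([20, 340, 1560]);
translate([20, 0, 0]) cube([1080, 340, 20]);
translate([20, 0, 540]) cube([1080, 340, 20]);
translate([20, 0, 660]) cube([1080, 340, 20]);
translate([20, 0, 1360]) cube([1080, 340, 20]);
translate([20, 0, 1540]) cube([1080, 340, 20]);
translate([1100, 0, 0]) cube([20, 340, 1560]);
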